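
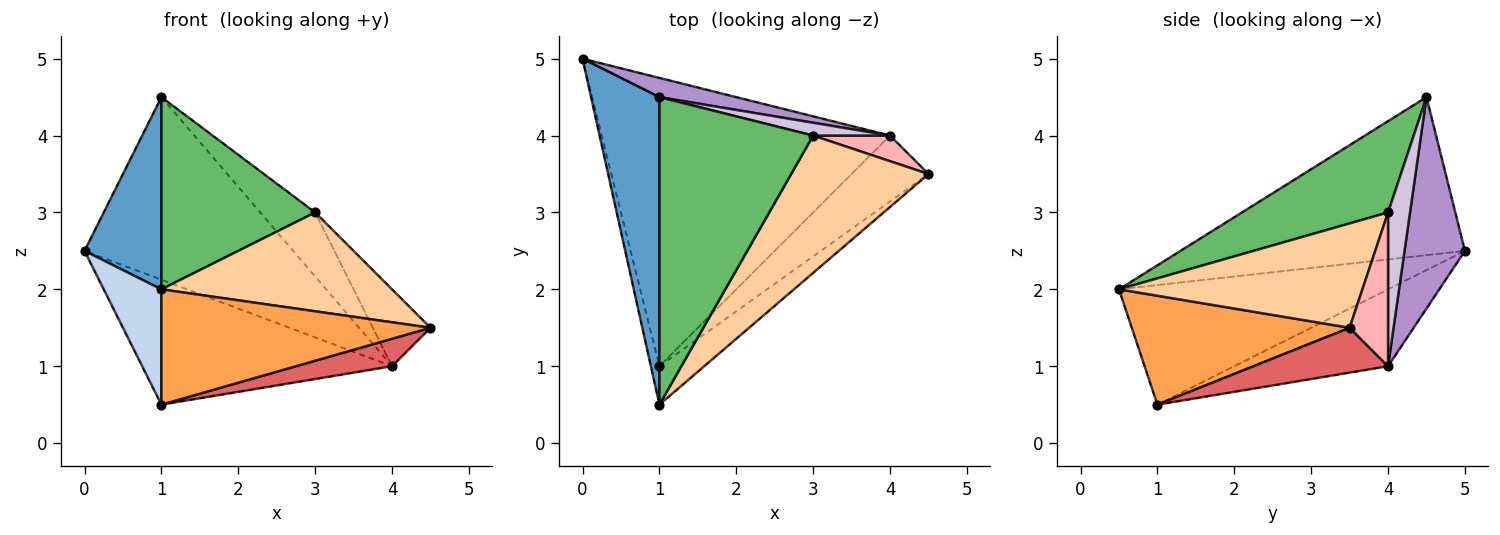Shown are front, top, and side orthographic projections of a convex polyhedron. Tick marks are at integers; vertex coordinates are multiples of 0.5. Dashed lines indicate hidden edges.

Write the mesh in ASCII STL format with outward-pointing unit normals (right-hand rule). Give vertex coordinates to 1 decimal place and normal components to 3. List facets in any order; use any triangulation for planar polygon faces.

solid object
 facet normal -0.891 -0.241 0.385
  outer loop
   vertex 1.0 4.5 4.5
   vertex 0.0 5.0 2.5
   vertex 1.0 0.5 2.0
  endloop
 endfacet
 facet normal -0.975 -0.209 -0.070
  outer loop
   vertex 1.0 1.0 0.5
   vertex 1.0 0.5 2.0
   vertex 0.0 5.0 2.5
  endloop
 endfacet
 facet normal 0.609 -0.752 -0.251
  outer loop
   vertex 1.0 1.0 0.5
   vertex 4.5 3.5 1.5
   vertex 1.0 0.5 2.0
  endloop
 endfacet
 facet normal 0.525 -0.497 0.691
  outer loop
   vertex 3.0 4.0 3.0
   vertex 1.0 0.5 2.0
   vertex 4.5 3.5 1.5
  endloop
 endfacet
 facet normal 0.450 -0.473 0.757
  outer loop
   vertex 3.0 4.0 3.0
   vertex 1.0 4.5 4.5
   vertex 1.0 0.5 2.0
  endloop
 endfacet
 facet normal -0.238 0.386 -0.891
  outer loop
   vertex 4.0 4.0 1.0
   vertex 1.0 1.0 0.5
   vertex 0.0 5.0 2.5
  endloop
 endfacet
 facet normal 0.474 -0.339 -0.813
  outer loop
   vertex 4.0 4.0 1.0
   vertex 4.5 3.5 1.5
   vertex 1.0 1.0 0.5
  endloop
 endfacet
 facet normal 0.535 0.802 0.267
  outer loop
   vertex 4.0 4.0 1.0
   vertex 3.0 4.0 3.0
   vertex 4.5 3.5 1.5
  endloop
 endfacet
 facet normal 0.277 0.956 0.101
  outer loop
   vertex 4.0 4.0 1.0
   vertex 0.0 5.0 2.5
   vertex 1.0 4.5 4.5
  endloop
 endfacet
 facet normal 0.365 0.913 0.183
  outer loop
   vertex 4.0 4.0 1.0
   vertex 1.0 4.5 4.5
   vertex 3.0 4.0 3.0
  endloop
 endfacet
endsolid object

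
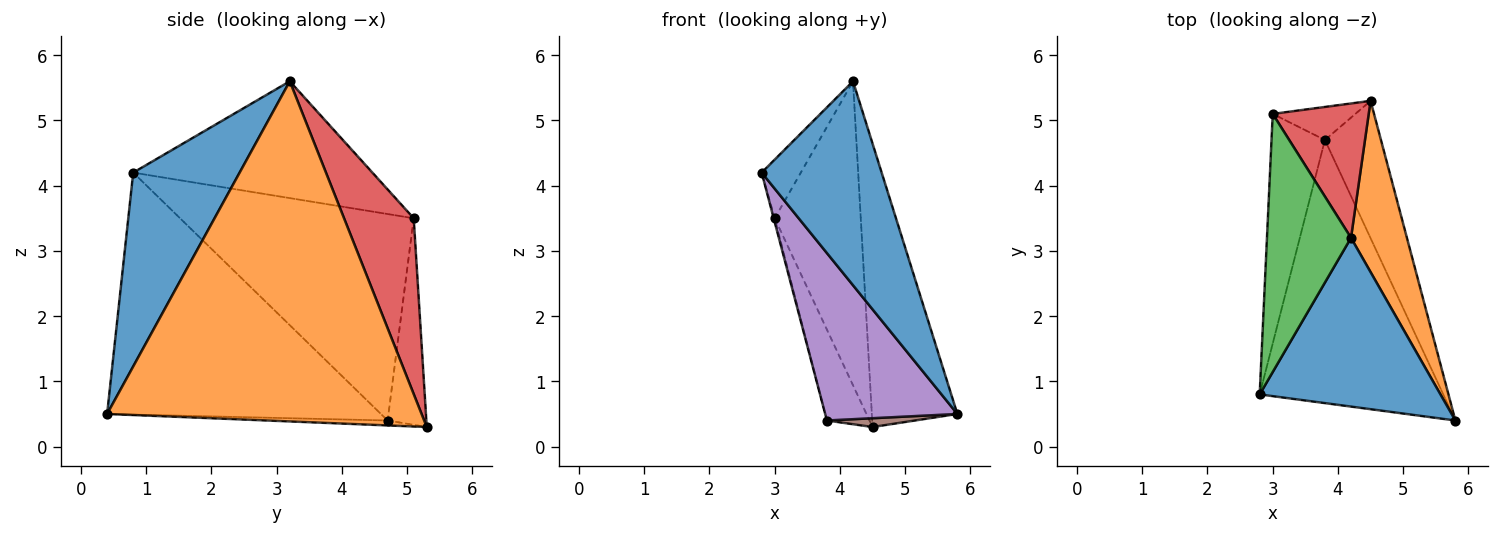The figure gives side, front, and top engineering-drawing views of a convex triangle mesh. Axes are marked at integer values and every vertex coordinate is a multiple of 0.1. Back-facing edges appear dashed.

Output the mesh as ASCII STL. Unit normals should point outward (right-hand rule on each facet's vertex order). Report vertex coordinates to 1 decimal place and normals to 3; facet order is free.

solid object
 facet normal 0.564 -0.636 0.526
  outer loop
   vertex 4.2 3.2 5.6
   vertex 2.8 0.8 4.2
   vertex 5.8 0.4 0.5
  endloop
 endfacet
 facet normal 0.953 0.259 0.157
  outer loop
   vertex 4.2 3.2 5.6
   vertex 5.8 0.4 0.5
   vertex 4.5 5.3 0.3
  endloop
 endfacet
 facet normal -0.805 0.132 0.579
  outer loop
   vertex 3.0 5.1 3.5
   vertex 2.8 0.8 4.2
   vertex 4.2 3.2 5.6
  endloop
 endfacet
 facet normal 0.595 0.735 0.325
  outer loop
   vertex 3.0 5.1 3.5
   vertex 4.2 3.2 5.6
   vertex 4.5 5.3 0.3
  endloop
 endfacet
 facet normal -0.744 -0.359 -0.564
  outer loop
   vertex 3.8 4.7 0.4
   vertex 5.8 0.4 0.5
   vertex 2.8 0.8 4.2
  endloop
 endfacet
 facet normal -0.087 -0.064 -0.994
  outer loop
   vertex 3.8 4.7 0.4
   vertex 4.5 5.3 0.3
   vertex 5.8 0.4 0.5
  endloop
 endfacet
 facet normal -0.968 0.004 -0.250
  outer loop
   vertex 3.8 4.7 0.4
   vertex 2.8 0.8 4.2
   vertex 3.0 5.1 3.5
  endloop
 endfacet
 facet normal -0.650 0.715 -0.260
  outer loop
   vertex 3.8 4.7 0.4
   vertex 3.0 5.1 3.5
   vertex 4.5 5.3 0.3
  endloop
 endfacet
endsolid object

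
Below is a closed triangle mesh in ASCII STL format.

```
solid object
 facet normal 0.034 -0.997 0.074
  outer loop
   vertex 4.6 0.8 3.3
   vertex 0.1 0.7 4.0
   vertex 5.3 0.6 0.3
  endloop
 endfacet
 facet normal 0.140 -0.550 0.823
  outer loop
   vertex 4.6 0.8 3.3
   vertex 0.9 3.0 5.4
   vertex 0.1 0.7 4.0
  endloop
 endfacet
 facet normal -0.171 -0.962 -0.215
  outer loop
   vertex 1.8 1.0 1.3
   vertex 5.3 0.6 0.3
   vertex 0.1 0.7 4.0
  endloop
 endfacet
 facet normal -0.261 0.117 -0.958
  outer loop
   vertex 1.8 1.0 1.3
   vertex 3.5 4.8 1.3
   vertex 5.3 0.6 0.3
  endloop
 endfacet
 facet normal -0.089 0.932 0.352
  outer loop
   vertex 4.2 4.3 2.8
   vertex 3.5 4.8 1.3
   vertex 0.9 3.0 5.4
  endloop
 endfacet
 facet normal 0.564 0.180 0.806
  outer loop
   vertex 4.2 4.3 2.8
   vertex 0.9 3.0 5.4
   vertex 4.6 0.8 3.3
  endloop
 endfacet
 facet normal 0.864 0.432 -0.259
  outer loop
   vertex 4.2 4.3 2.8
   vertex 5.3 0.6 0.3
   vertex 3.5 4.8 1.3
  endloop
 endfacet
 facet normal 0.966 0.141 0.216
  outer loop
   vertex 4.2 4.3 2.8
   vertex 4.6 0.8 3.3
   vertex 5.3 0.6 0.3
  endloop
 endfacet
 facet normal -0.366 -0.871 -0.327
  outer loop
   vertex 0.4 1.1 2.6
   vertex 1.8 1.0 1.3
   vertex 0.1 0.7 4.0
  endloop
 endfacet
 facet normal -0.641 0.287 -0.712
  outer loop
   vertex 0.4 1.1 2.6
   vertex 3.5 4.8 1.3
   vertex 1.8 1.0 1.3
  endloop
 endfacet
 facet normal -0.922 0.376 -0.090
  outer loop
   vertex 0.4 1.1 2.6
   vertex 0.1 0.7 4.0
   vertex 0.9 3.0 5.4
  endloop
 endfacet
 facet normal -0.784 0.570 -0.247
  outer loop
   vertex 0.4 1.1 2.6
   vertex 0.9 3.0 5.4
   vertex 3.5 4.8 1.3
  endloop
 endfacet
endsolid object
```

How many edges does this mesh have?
18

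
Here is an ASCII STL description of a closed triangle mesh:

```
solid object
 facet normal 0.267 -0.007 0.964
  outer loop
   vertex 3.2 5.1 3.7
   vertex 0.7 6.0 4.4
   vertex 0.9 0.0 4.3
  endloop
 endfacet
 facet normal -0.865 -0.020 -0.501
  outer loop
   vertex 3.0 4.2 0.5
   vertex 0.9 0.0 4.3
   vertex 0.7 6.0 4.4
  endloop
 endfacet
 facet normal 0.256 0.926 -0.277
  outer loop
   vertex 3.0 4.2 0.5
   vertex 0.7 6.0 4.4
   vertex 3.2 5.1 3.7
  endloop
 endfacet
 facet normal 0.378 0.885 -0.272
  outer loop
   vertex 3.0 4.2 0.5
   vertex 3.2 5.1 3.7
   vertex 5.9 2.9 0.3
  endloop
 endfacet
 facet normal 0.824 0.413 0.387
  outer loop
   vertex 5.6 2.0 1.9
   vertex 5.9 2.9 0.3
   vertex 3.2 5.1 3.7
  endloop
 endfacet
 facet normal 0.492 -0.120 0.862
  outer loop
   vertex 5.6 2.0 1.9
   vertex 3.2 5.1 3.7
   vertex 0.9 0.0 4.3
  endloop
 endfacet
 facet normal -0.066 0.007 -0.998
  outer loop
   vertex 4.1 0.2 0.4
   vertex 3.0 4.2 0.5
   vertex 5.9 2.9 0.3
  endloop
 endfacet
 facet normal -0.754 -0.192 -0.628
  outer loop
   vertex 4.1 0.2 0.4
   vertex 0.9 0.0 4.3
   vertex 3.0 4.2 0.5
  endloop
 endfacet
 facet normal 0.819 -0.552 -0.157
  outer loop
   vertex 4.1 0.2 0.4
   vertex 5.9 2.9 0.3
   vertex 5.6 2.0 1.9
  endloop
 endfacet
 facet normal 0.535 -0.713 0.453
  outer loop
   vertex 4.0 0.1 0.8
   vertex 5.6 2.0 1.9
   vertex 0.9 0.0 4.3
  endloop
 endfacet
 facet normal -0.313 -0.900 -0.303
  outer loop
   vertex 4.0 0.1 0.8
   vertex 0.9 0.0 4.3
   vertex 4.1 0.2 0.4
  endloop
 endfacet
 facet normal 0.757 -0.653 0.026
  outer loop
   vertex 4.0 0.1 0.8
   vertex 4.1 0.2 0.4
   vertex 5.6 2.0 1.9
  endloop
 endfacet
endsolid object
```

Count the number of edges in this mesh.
18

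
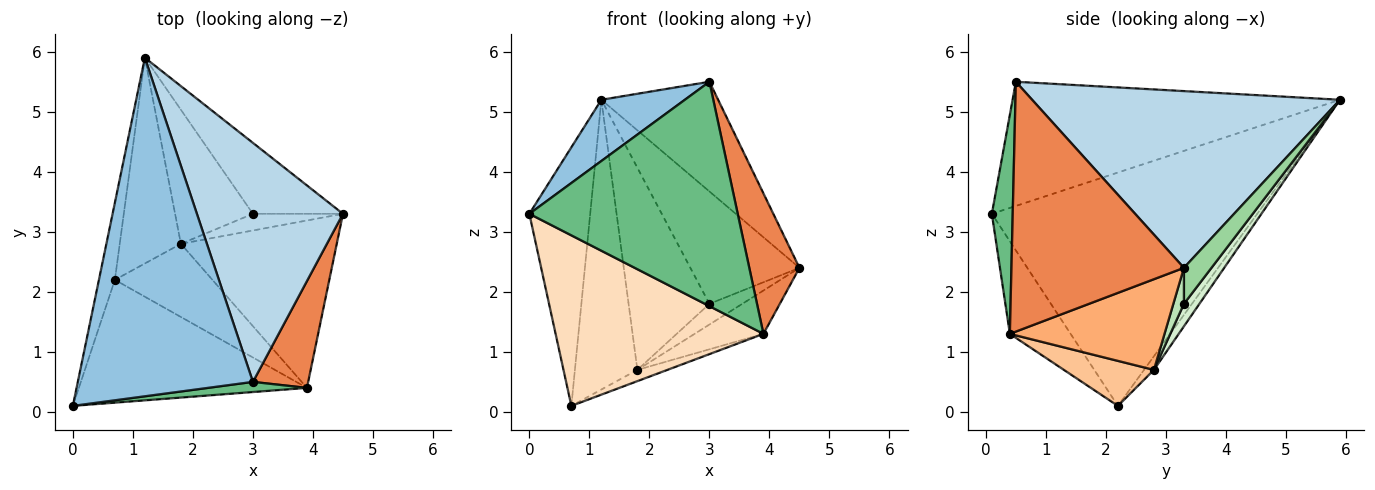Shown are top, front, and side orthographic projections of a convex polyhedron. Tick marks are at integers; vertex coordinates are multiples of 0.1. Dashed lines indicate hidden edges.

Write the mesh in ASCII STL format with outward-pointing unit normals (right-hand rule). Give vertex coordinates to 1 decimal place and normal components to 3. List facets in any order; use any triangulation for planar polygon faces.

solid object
 facet normal -0.973 0.223 -0.066
  outer loop
   vertex 0.7 2.2 0.1
   vertex 0.0 0.1 3.3
   vertex 1.2 5.9 5.2
  endloop
 endfacet
 facet normal -0.572 -0.146 0.807
  outer loop
   vertex 3.0 0.5 5.5
   vertex 1.2 5.9 5.2
   vertex 0.0 0.1 3.3
  endloop
 endfacet
 facet normal 0.740 0.281 0.611
  outer loop
   vertex 3.0 0.5 5.5
   vertex 4.5 3.3 2.4
   vertex 1.2 5.9 5.2
  endloop
 endfacet
 facet normal -0.128 0.809 -0.574
  outer loop
   vertex 1.8 2.8 0.7
   vertex 0.7 2.2 0.1
   vertex 1.2 5.9 5.2
  endloop
 endfacet
 facet normal 0.939 -0.273 0.208
  outer loop
   vertex 3.9 0.4 1.3
   vertex 4.5 3.3 2.4
   vertex 3.0 0.5 5.5
  endloop
 endfacet
 facet normal 0.491 0.218 -0.844
  outer loop
   vertex 3.9 0.4 1.3
   vertex 1.8 2.8 0.7
   vertex 4.5 3.3 2.4
  endloop
 endfacet
 facet normal 0.415 0.138 -0.899
  outer loop
   vertex 3.9 0.4 1.3
   vertex 0.7 2.2 0.1
   vertex 1.8 2.8 0.7
  endloop
 endfacet
 facet normal -0.231 -0.790 -0.569
  outer loop
   vertex 3.9 0.4 1.3
   vertex 0.0 0.1 3.3
   vertex 0.7 2.2 0.1
  endloop
 endfacet
 facet normal 0.100 -0.994 0.045
  outer loop
   vertex 3.9 0.4 1.3
   vertex 3.0 0.5 5.5
   vertex 0.0 0.1 3.3
  endloop
 endfacet
 facet normal 0.209 0.827 -0.522
  outer loop
   vertex 3.0 3.3 1.8
   vertex 1.2 5.9 5.2
   vertex 4.5 3.3 2.4
  endloop
 endfacet
 facet normal 0.244 0.755 -0.609
  outer loop
   vertex 3.0 3.3 1.8
   vertex 4.5 3.3 2.4
   vertex 1.8 2.8 0.7
  endloop
 endfacet
 facet normal 0.158 0.823 -0.546
  outer loop
   vertex 3.0 3.3 1.8
   vertex 1.8 2.8 0.7
   vertex 1.2 5.9 5.2
  endloop
 endfacet
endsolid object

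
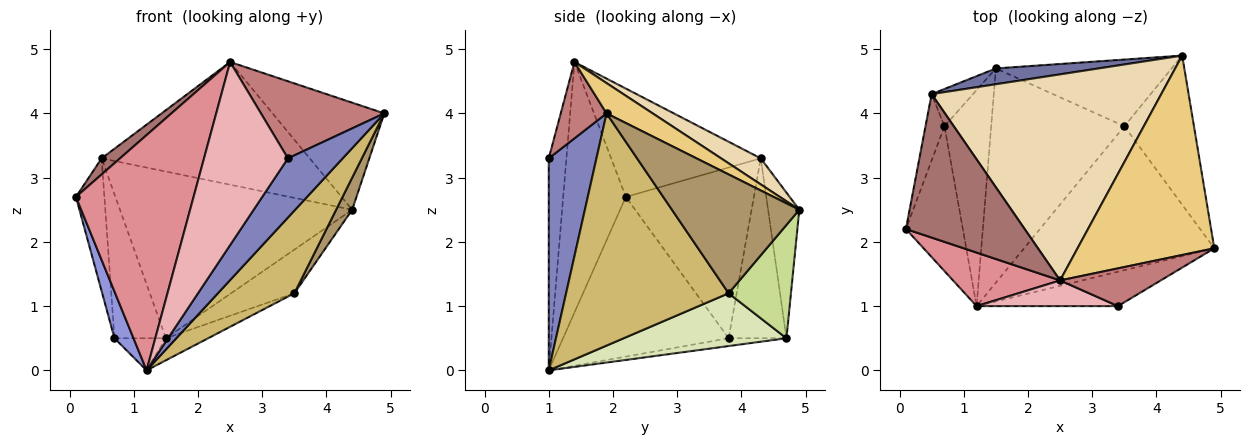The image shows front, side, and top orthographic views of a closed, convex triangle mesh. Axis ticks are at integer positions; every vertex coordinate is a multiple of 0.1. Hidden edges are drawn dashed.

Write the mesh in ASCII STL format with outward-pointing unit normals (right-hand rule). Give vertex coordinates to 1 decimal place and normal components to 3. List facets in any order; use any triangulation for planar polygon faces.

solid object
 facet normal -0.133 0.987 0.094
  outer loop
   vertex 0.5 4.3 3.3
   vertex 4.4 4.9 2.5
   vertex 1.5 4.7 0.5
  endloop
 endfacet
 facet normal 0.602 -0.691 -0.401
  outer loop
   vertex 3.4 1.0 3.3
   vertex 1.2 1.0 0.0
   vertex 4.9 1.9 4.0
  endloop
 endfacet
 facet normal -0.937 -0.108 -0.334
  outer loop
   vertex 0.7 3.8 0.5
   vertex 1.2 1.0 0.0
   vertex 0.1 2.2 2.7
  endloop
 endfacet
 facet normal -0.163 0.145 -0.976
  outer loop
   vertex 0.7 3.8 0.5
   vertex 1.5 4.7 0.5
   vertex 1.2 1.0 0.0
  endloop
 endfacet
 facet normal -0.970 0.216 -0.108
  outer loop
   vertex 0.7 3.8 0.5
   vertex 0.1 2.2 2.7
   vertex 0.5 4.3 3.3
  endloop
 endfacet
 facet normal -0.737 0.655 -0.170
  outer loop
   vertex 0.7 3.8 0.5
   vertex 0.5 4.3 3.3
   vertex 1.5 4.7 0.5
  endloop
 endfacet
 facet normal 0.475 0.482 -0.736
  outer loop
   vertex 3.5 3.8 1.2
   vertex 1.5 4.7 0.5
   vertex 4.4 4.9 2.5
  endloop
 endfacet
 facet normal 0.367 0.095 -0.925
  outer loop
   vertex 3.5 3.8 1.2
   vertex 1.2 1.0 0.0
   vertex 1.5 4.7 0.5
  endloop
 endfacet
 facet normal 0.858 -0.108 -0.502
  outer loop
   vertex 3.5 3.8 1.2
   vertex 4.4 4.9 2.5
   vertex 4.9 1.9 4.0
  endloop
 endfacet
 facet normal 0.727 -0.342 -0.596
  outer loop
   vertex 3.5 3.8 1.2
   vertex 4.9 1.9 4.0
   vertex 1.2 1.0 0.0
  endloop
 endfacet
 facet normal 0.192 0.464 0.865
  outer loop
   vertex 2.5 1.4 4.8
   vertex 4.9 1.9 4.0
   vertex 4.4 4.9 2.5
  endloop
 endfacet
 facet normal 0.097 0.509 0.855
  outer loop
   vertex 2.5 1.4 4.8
   vertex 4.4 4.9 2.5
   vertex 0.5 4.3 3.3
  endloop
 endfacet
 facet normal -0.672 -0.082 0.736
  outer loop
   vertex 2.5 1.4 4.8
   vertex 0.5 4.3 3.3
   vertex 0.1 2.2 2.7
  endloop
 endfacet
 facet normal 0.317 -0.852 0.417
  outer loop
   vertex 2.5 1.4 4.8
   vertex 3.4 1.0 3.3
   vertex 4.9 1.9 4.0
  endloop
 endfacet
 facet normal -0.461 -0.865 0.197
  outer loop
   vertex 2.5 1.4 4.8
   vertex 0.1 2.2 2.7
   vertex 1.2 1.0 0.0
  endloop
 endfacet
 facet normal -0.204 -0.969 0.136
  outer loop
   vertex 2.5 1.4 4.8
   vertex 1.2 1.0 0.0
   vertex 3.4 1.0 3.3
  endloop
 endfacet
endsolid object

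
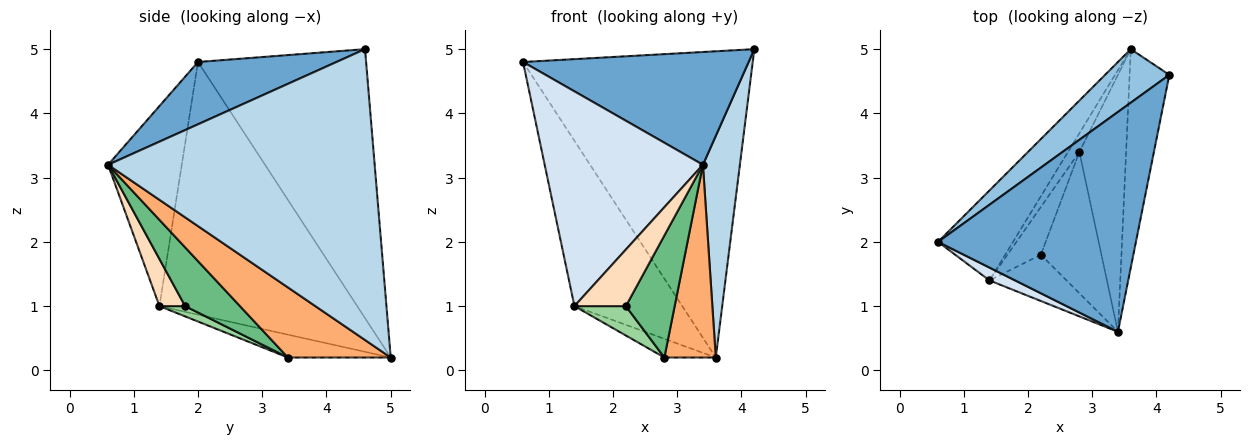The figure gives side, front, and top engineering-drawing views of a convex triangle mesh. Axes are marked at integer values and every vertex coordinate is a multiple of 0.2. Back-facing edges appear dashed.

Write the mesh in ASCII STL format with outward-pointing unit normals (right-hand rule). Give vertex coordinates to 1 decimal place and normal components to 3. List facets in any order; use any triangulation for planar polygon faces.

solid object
 facet normal 0.270 -0.440 0.857
  outer loop
   vertex 3.4 0.6 3.2
   vertex 4.2 4.6 5.0
   vertex 0.6 2.0 4.8
  endloop
 endfacet
 facet normal -0.585 0.799 0.140
  outer loop
   vertex 3.6 5.0 0.2
   vertex 0.6 2.0 4.8
   vertex 4.2 4.6 5.0
  endloop
 endfacet
 facet normal 0.982 -0.136 -0.134
  outer loop
   vertex 3.6 5.0 0.2
   vertex 4.2 4.6 5.0
   vertex 3.4 0.6 3.2
  endloop
 endfacet
 facet normal -0.422 -0.905 0.054
  outer loop
   vertex 1.4 1.4 1.0
   vertex 3.4 0.6 3.2
   vertex 0.6 2.0 4.8
  endloop
 endfacet
 facet normal -0.850 0.463 -0.252
  outer loop
   vertex 1.4 1.4 1.0
   vertex 0.6 2.0 4.8
   vertex 3.6 5.0 0.2
  endloop
 endfacet
 facet normal 0.768 -0.384 -0.512
  outer loop
   vertex 2.8 3.4 0.2
   vertex 3.6 5.0 0.2
   vertex 3.4 0.6 3.2
  endloop
 endfacet
 facet normal -0.816 0.408 -0.408
  outer loop
   vertex 2.8 3.4 0.2
   vertex 1.4 1.4 1.0
   vertex 3.6 5.0 0.2
  endloop
 endfacet
 facet normal 0.361 -0.722 -0.591
  outer loop
   vertex 2.2 1.8 1.0
   vertex 3.4 0.6 3.2
   vertex 1.4 1.4 1.0
  endloop
 endfacet
 facet normal 0.592 -0.527 -0.610
  outer loop
   vertex 2.2 1.8 1.0
   vertex 2.8 3.4 0.2
   vertex 3.4 0.6 3.2
  endloop
 endfacet
 facet normal 0.253 -0.507 -0.824
  outer loop
   vertex 2.2 1.8 1.0
   vertex 1.4 1.4 1.0
   vertex 2.8 3.4 0.2
  endloop
 endfacet
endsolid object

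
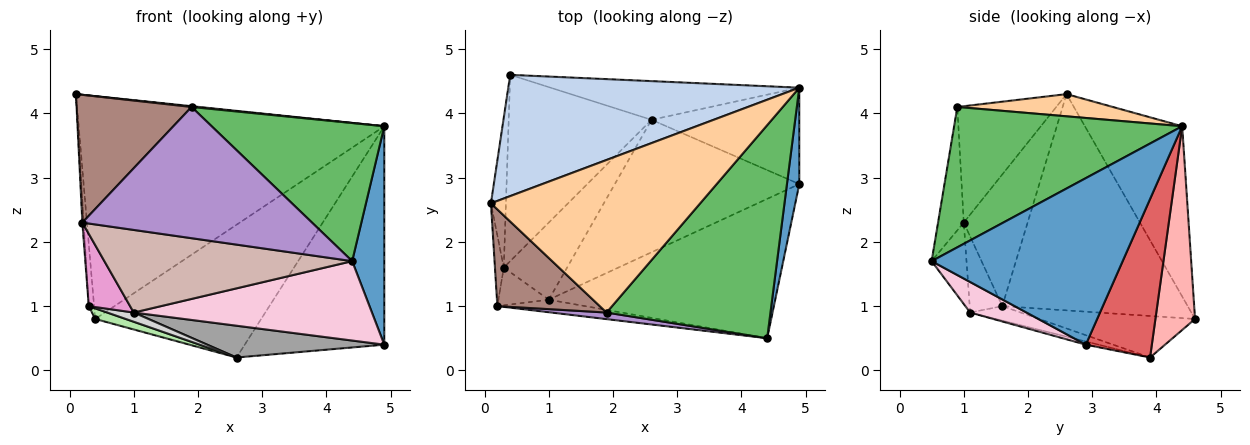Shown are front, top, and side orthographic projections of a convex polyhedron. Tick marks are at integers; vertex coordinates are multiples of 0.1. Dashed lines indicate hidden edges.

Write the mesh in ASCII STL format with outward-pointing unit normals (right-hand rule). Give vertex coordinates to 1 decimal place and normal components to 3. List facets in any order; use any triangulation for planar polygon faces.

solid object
 facet normal 0.984 -0.165 0.073
  outer loop
   vertex 4.9 4.4 3.8
   vertex 4.4 0.5 1.7
   vertex 4.9 2.9 0.4
  endloop
 endfacet
 facet normal -0.269 0.846 0.460
  outer loop
   vertex 4.9 4.4 3.8
   vertex 0.4 4.6 0.8
   vertex 0.1 2.6 4.3
  endloop
 endfacet
 facet normal -0.997 0.029 -0.069
  outer loop
   vertex 0.3 1.6 1.0
   vertex 0.1 2.6 4.3
   vertex 0.4 4.6 0.8
  endloop
 endfacet
 facet normal 0.106 -0.005 0.994
  outer loop
   vertex 1.9 0.9 4.1
   vertex 4.9 4.4 3.8
   vertex 0.1 2.6 4.3
  endloop
 endfacet
 facet normal 0.584 -0.442 0.681
  outer loop
   vertex 1.9 0.9 4.1
   vertex 4.4 0.5 1.7
   vertex 4.9 4.4 3.8
  endloop
 endfacet
 facet normal -0.279 -0.055 -0.959
  outer loop
   vertex 2.6 3.9 0.2
   vertex 0.3 1.6 1.0
   vertex 0.4 4.6 0.8
  endloop
 endfacet
 facet normal 0.397 0.840 -0.370
  outer loop
   vertex 2.6 3.9 0.2
   vertex 4.9 4.4 3.8
   vertex 4.9 2.9 0.4
  endloop
 endfacet
 facet normal 0.223 0.936 -0.273
  outer loop
   vertex 2.6 3.9 0.2
   vertex 0.4 4.6 0.8
   vertex 4.9 4.4 3.8
  endloop
 endfacet
 facet normal -0.111 -0.993 0.050
  outer loop
   vertex 0.2 1.0 2.3
   vertex 4.4 0.5 1.7
   vertex 1.9 0.9 4.1
  endloop
 endfacet
 facet normal -0.998 0.021 -0.067
  outer loop
   vertex 0.2 1.0 2.3
   vertex 0.1 2.6 4.3
   vertex 0.3 1.6 1.0
  endloop
 endfacet
 facet normal -0.566 -0.657 0.498
  outer loop
   vertex 0.2 1.0 2.3
   vertex 1.9 0.9 4.1
   vertex 0.1 2.6 4.3
  endloop
 endfacet
 facet normal -0.138 -0.979 -0.149
  outer loop
   vertex 1.0 1.1 0.9
   vertex 4.4 0.5 1.7
   vertex 0.2 1.0 2.3
  endloop
 endfacet
 facet normal -0.573 -0.726 -0.379
  outer loop
   vertex 1.0 1.1 0.9
   vertex 0.2 1.0 2.3
   vertex 0.3 1.6 1.0
  endloop
 endfacet
 facet normal 0.116 -0.492 -0.863
  outer loop
   vertex 1.0 1.1 0.9
   vertex 4.9 2.9 0.4
   vertex 4.4 0.5 1.7
  endloop
 endfacet
 facet normal -0.017 -0.233 -0.972
  outer loop
   vertex 1.0 1.1 0.9
   vertex 2.6 3.9 0.2
   vertex 4.9 2.9 0.4
  endloop
 endfacet
 facet normal -0.221 -0.116 -0.968
  outer loop
   vertex 1.0 1.1 0.9
   vertex 0.3 1.6 1.0
   vertex 2.6 3.9 0.2
  endloop
 endfacet
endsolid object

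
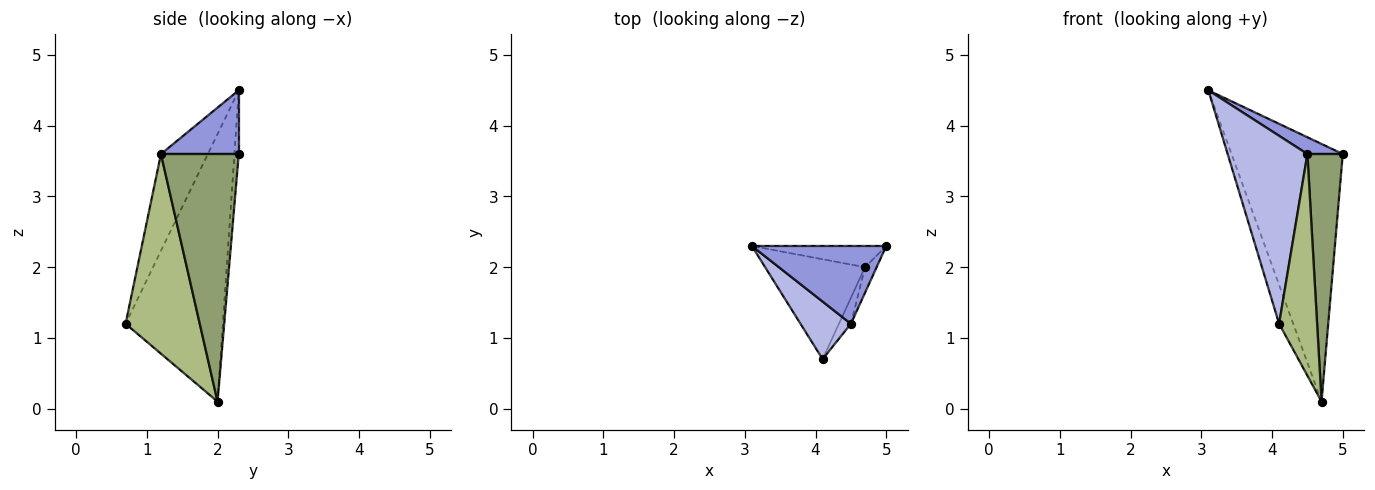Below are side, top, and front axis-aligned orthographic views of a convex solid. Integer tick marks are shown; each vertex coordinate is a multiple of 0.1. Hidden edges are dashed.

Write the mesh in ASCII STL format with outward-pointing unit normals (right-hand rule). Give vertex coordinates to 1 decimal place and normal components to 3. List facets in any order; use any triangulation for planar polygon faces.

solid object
 facet normal -0.039 0.996 -0.082
  outer loop
   vertex 4.7 2.0 0.1
   vertex 3.1 2.3 4.5
   vertex 5.0 2.3 3.6
  endloop
 endfacet
 facet normal -0.928 0.135 -0.347
  outer loop
   vertex 4.7 2.0 0.1
   vertex 4.1 0.7 1.2
   vertex 3.1 2.3 4.5
  endloop
 endfacet
 facet normal 0.420 -0.191 0.887
  outer loop
   vertex 4.5 1.2 3.6
   vertex 5.0 2.3 3.6
   vertex 3.1 2.3 4.5
  endloop
 endfacet
 facet normal -0.491 -0.833 0.255
  outer loop
   vertex 4.5 1.2 3.6
   vertex 3.1 2.3 4.5
   vertex 4.1 0.7 1.2
  endloop
 endfacet
 facet normal 0.910 -0.413 -0.043
  outer loop
   vertex 4.5 1.2 3.6
   vertex 4.7 2.0 0.1
   vertex 5.0 2.3 3.6
  endloop
 endfacet
 facet normal 0.889 -0.455 -0.053
  outer loop
   vertex 4.5 1.2 3.6
   vertex 4.1 0.7 1.2
   vertex 4.7 2.0 0.1
  endloop
 endfacet
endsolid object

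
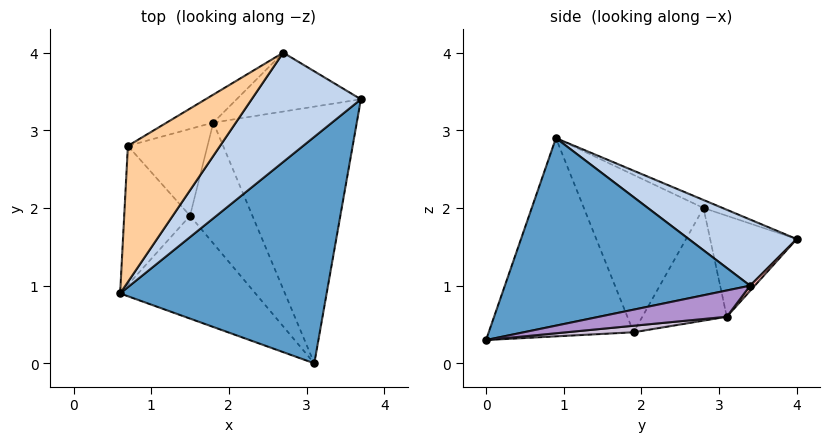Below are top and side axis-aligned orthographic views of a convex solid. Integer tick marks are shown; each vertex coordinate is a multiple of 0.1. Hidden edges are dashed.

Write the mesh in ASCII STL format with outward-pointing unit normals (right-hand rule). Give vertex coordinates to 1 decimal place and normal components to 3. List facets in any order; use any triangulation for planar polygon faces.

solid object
 facet normal 0.649 -0.262 0.714
  outer loop
   vertex 3.1 0.0 0.3
   vertex 3.7 3.4 1.0
   vertex 0.6 0.9 2.9
  endloop
 endfacet
 facet normal 0.518 0.008 0.855
  outer loop
   vertex 2.7 4.0 1.6
   vertex 0.6 0.9 2.9
   vertex 3.7 3.4 1.0
  endloop
 endfacet
 facet normal -0.687 -0.554 -0.469
  outer loop
   vertex 1.5 1.9 0.4
   vertex 3.1 0.0 0.3
   vertex 0.6 0.9 2.9
  endloop
 endfacet
 facet normal -0.078 0.430 0.899
  outer loop
   vertex 0.7 2.8 2.0
   vertex 0.6 0.9 2.9
   vertex 2.7 4.0 1.6
  endloop
 endfacet
 facet normal -0.914 -0.133 -0.382
  outer loop
   vertex 0.7 2.8 2.0
   vertex 1.5 1.9 0.4
   vertex 0.6 0.9 2.9
  endloop
 endfacet
 facet normal -0.534 0.808 -0.247
  outer loop
   vertex 1.8 3.1 0.6
   vertex 0.7 2.8 2.0
   vertex 2.7 4.0 1.6
  endloop
 endfacet
 facet normal -0.782 0.288 -0.553
  outer loop
   vertex 1.8 3.1 0.6
   vertex 1.5 1.9 0.4
   vertex 0.7 2.8 2.0
  endloop
 endfacet
 facet normal 0.028 0.730 -0.683
  outer loop
   vertex 1.8 3.1 0.6
   vertex 2.7 4.0 1.6
   vertex 3.7 3.4 1.0
  endloop
 endfacet
 facet normal 0.178 0.168 -0.970
  outer loop
   vertex 1.8 3.1 0.6
   vertex 3.7 3.4 1.0
   vertex 3.1 0.0 0.3
  endloop
 endfacet
 facet normal 0.103 0.138 -0.985
  outer loop
   vertex 1.8 3.1 0.6
   vertex 3.1 0.0 0.3
   vertex 1.5 1.9 0.4
  endloop
 endfacet
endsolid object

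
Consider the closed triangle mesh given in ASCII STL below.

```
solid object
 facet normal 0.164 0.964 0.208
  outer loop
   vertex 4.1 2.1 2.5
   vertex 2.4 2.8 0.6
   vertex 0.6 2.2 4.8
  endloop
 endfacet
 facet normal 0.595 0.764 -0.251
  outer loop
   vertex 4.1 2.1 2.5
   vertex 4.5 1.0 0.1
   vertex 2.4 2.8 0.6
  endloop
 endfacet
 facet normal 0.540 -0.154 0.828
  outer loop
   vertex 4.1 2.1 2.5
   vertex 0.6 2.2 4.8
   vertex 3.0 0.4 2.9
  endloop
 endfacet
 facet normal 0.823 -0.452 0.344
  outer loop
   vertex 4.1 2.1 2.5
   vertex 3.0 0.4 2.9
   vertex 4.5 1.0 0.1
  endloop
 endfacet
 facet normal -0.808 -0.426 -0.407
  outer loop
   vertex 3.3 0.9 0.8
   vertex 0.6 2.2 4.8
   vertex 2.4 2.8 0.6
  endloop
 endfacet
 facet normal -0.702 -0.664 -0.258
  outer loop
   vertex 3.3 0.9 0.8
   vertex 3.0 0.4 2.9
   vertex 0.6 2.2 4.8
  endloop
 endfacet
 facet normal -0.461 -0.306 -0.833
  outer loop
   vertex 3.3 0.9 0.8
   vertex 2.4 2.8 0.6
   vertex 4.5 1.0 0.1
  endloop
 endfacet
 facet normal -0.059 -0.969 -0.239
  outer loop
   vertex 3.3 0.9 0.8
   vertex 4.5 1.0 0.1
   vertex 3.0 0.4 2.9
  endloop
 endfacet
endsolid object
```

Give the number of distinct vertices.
6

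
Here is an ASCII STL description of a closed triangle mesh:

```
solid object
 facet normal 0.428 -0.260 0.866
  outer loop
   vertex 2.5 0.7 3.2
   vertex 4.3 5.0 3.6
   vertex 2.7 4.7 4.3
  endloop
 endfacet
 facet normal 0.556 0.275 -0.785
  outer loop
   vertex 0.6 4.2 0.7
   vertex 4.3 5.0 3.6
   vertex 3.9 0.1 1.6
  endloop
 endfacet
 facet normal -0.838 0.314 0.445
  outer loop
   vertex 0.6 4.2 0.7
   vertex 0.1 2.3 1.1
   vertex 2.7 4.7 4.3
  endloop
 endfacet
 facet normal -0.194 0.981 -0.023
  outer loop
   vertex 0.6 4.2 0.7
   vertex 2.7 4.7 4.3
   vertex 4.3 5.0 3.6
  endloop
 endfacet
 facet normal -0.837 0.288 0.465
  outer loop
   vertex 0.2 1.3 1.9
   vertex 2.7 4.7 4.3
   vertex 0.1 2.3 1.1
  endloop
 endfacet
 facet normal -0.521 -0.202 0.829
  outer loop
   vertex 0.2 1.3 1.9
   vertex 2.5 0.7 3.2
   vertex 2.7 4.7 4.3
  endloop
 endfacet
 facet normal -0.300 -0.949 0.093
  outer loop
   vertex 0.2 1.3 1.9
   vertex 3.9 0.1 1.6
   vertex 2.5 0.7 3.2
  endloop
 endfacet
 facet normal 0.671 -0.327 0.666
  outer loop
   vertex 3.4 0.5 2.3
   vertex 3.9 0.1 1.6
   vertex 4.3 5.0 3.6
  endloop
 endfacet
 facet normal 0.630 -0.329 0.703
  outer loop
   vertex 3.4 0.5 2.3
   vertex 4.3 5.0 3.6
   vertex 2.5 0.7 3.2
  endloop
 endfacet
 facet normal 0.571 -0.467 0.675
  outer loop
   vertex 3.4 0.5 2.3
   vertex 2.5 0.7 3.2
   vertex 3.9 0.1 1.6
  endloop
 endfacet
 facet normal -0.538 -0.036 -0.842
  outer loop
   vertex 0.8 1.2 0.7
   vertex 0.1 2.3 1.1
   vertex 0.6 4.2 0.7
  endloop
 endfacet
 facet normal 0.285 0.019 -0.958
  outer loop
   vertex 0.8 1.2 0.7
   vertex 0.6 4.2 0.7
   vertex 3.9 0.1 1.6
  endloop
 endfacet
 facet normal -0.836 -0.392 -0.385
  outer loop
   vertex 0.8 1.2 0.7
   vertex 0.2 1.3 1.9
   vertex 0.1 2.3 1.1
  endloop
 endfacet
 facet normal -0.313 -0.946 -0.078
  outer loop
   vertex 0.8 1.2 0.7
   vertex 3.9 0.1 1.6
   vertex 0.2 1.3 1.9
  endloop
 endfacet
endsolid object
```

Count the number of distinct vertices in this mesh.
9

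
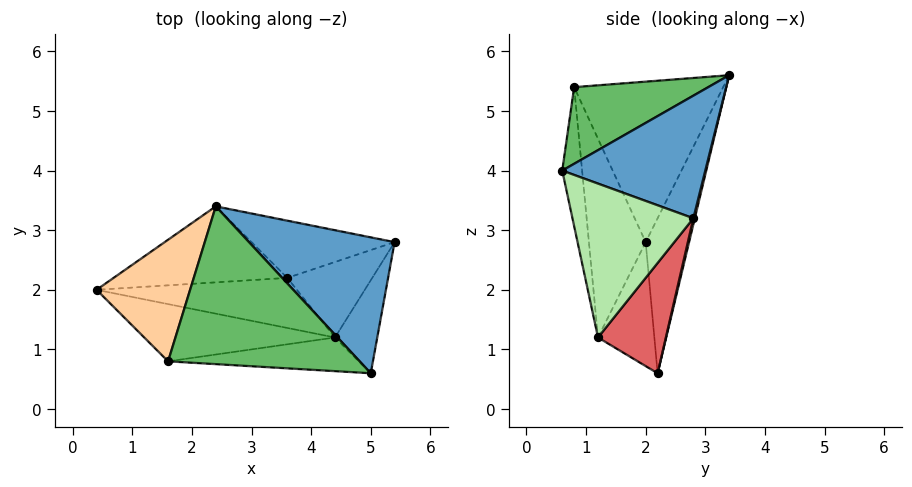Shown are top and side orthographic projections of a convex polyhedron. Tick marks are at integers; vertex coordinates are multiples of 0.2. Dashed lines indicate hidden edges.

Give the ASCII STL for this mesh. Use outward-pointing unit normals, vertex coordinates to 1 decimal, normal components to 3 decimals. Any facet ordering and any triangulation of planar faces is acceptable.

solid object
 facet normal 0.636 0.159 0.755
  outer loop
   vertex 2.4 3.4 5.6
   vertex 5.0 0.6 4.0
   vertex 5.4 2.8 3.2
  endloop
 endfacet
 facet normal -0.252 0.925 -0.283
  outer loop
   vertex 3.6 2.2 0.6
   vertex 0.4 2.0 2.8
   vertex 2.4 3.4 5.6
  endloop
 endfacet
 facet normal 0.010 0.973 -0.231
  outer loop
   vertex 3.6 2.2 0.6
   vertex 2.4 3.4 5.6
   vertex 5.4 2.8 3.2
  endloop
 endfacet
 facet normal -0.843 0.221 0.491
  outer loop
   vertex 1.6 0.8 5.4
   vertex 2.4 3.4 5.6
   vertex 0.4 2.0 2.8
  endloop
 endfacet
 facet normal 0.365 -0.183 0.913
  outer loop
   vertex 1.6 0.8 5.4
   vertex 5.0 0.6 4.0
   vertex 2.4 3.4 5.6
  endloop
 endfacet
 facet normal 0.931 -0.262 -0.256
  outer loop
   vertex 4.4 1.2 1.2
   vertex 5.4 2.8 3.2
   vertex 5.0 0.6 4.0
  endloop
 endfacet
 facet normal 0.765 0.259 -0.589
  outer loop
   vertex 4.4 1.2 1.2
   vertex 3.6 2.2 0.6
   vertex 5.4 2.8 3.2
  endloop
 endfacet
 facet normal -0.385 -0.682 -0.622
  outer loop
   vertex 4.4 1.2 1.2
   vertex 0.4 2.0 2.8
   vertex 3.6 2.2 0.6
  endloop
 endfacet
 facet normal -0.296 -0.912 -0.284
  outer loop
   vertex 4.4 1.2 1.2
   vertex 1.6 0.8 5.4
   vertex 0.4 2.0 2.8
  endloop
 endfacet
 facet normal -0.132 -0.975 -0.181
  outer loop
   vertex 4.4 1.2 1.2
   vertex 5.0 0.6 4.0
   vertex 1.6 0.8 5.4
  endloop
 endfacet
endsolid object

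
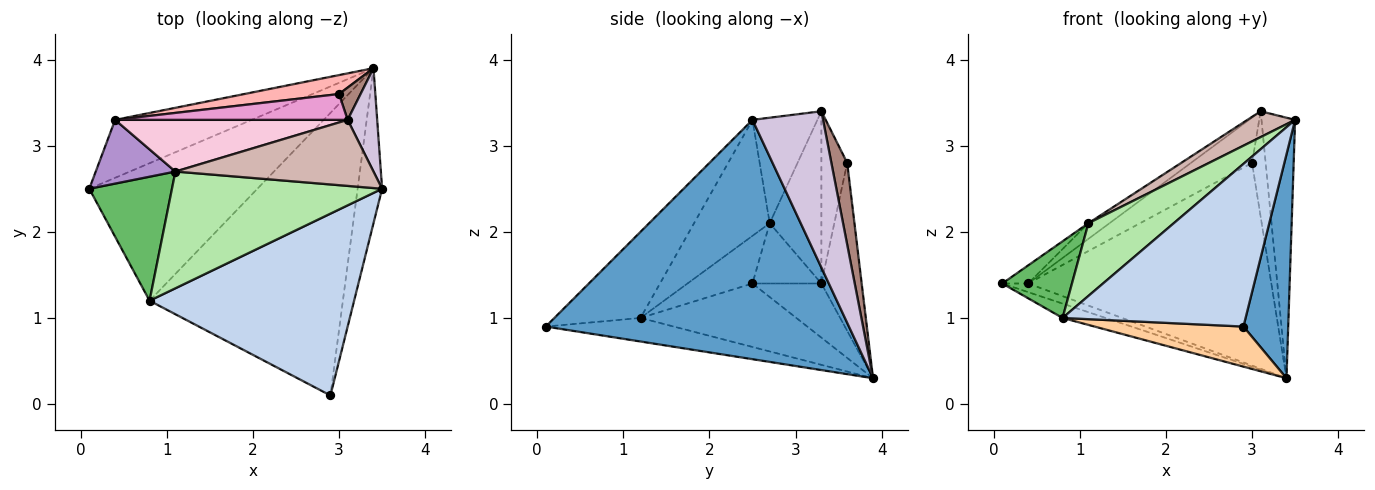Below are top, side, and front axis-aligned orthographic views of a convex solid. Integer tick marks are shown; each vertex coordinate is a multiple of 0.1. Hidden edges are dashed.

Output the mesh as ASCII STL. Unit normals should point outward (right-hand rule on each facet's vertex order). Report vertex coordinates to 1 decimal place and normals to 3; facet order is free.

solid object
 facet normal 0.984 -0.145 -0.101
  outer loop
   vertex 3.4 3.9 0.3
   vertex 3.5 2.5 3.3
   vertex 2.9 0.1 0.9
  endloop
 endfacet
 facet normal -0.299 -0.636 0.711
  outer loop
   vertex 0.8 1.2 1.0
   vertex 2.9 0.1 0.9
   vertex 3.5 2.5 3.3
  endloop
 endfacet
 facet normal -0.352 0.097 -0.931
  outer loop
   vertex 0.8 1.2 1.0
   vertex 0.1 2.5 1.4
   vertex 3.4 3.9 0.3
  endloop
 endfacet
 facet normal -0.120 -0.139 -0.983
  outer loop
   vertex 0.8 1.2 1.0
   vertex 3.4 3.9 0.3
   vertex 2.9 0.1 0.9
  endloop
 endfacet
 facet normal -0.440 -0.472 0.764
  outer loop
   vertex 1.1 2.7 2.1
   vertex 0.1 2.5 1.4
   vertex 0.8 1.2 1.0
  endloop
 endfacet
 facet normal -0.424 -0.479 0.769
  outer loop
   vertex 1.1 2.7 2.1
   vertex 0.8 1.2 1.0
   vertex 3.5 2.5 3.3
  endloop
 endfacet
 facet normal -0.365 0.137 -0.921
  outer loop
   vertex 0.4 3.3 1.4
   vertex 3.4 3.9 0.3
   vertex 0.1 2.5 1.4
  endloop
 endfacet
 facet normal -0.163 0.982 0.092
  outer loop
   vertex 0.4 3.3 1.4
   vertex 3.0 3.6 2.8
   vertex 3.4 3.9 0.3
  endloop
 endfacet
 facet normal -0.589 0.221 0.778
  outer loop
   vertex 0.4 3.3 1.4
   vertex 0.1 2.5 1.4
   vertex 1.1 2.7 2.1
  endloop
 endfacet
 facet normal 0.890 0.424 0.168
  outer loop
   vertex 3.1 3.3 3.4
   vertex 3.5 2.5 3.3
   vertex 3.4 3.9 0.3
  endloop
 endfacet
 facet normal 0.744 0.639 0.196
  outer loop
   vertex 3.1 3.3 3.4
   vertex 3.4 3.9 0.3
   vertex 3.0 3.6 2.8
  endloop
 endfacet
 facet normal -0.444 -0.326 0.834
  outer loop
   vertex 3.1 3.3 3.4
   vertex 1.1 2.7 2.1
   vertex 3.5 2.5 3.3
  endloop
 endfacet
 facet normal -0.345 0.815 0.465
  outer loop
   vertex 3.1 3.3 3.4
   vertex 3.0 3.6 2.8
   vertex 0.4 3.3 1.4
  endloop
 endfacet
 facet normal -0.578 0.236 0.781
  outer loop
   vertex 3.1 3.3 3.4
   vertex 0.4 3.3 1.4
   vertex 1.1 2.7 2.1
  endloop
 endfacet
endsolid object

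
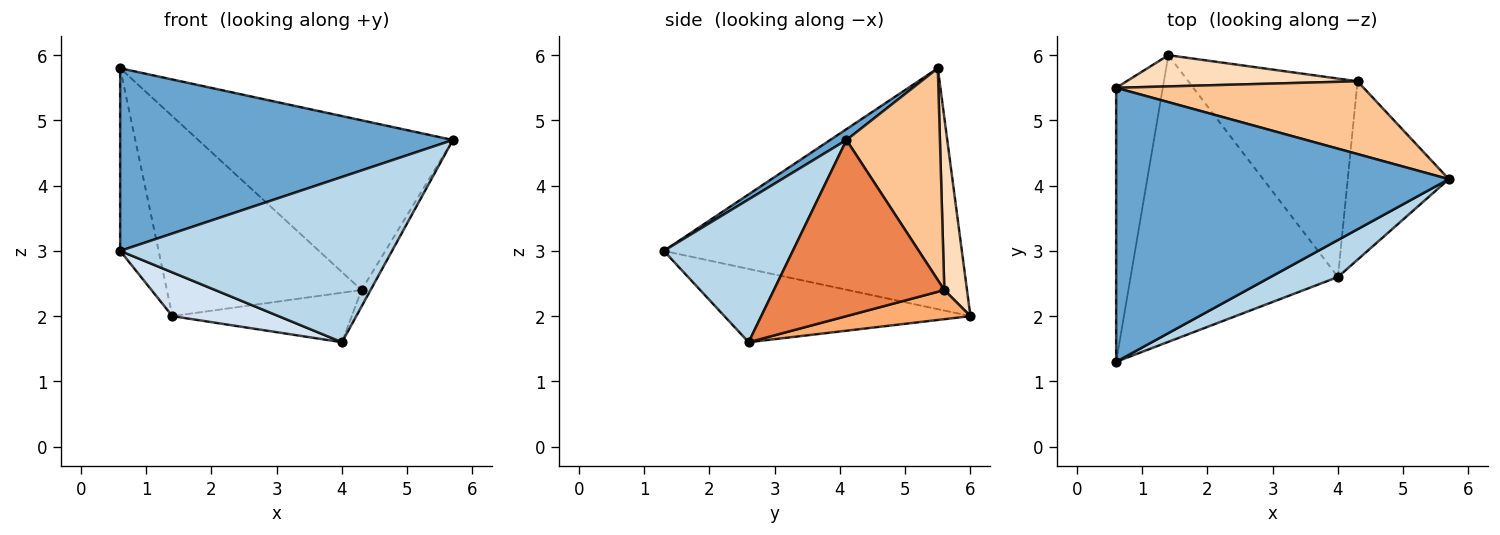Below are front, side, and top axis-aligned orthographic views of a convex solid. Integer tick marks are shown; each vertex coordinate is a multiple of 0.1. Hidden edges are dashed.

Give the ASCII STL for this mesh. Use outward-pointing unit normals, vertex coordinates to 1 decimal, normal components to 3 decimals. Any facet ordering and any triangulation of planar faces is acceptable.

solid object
 facet normal 0.027 -0.554 0.832
  outer loop
   vertex 0.6 5.5 5.8
   vertex 0.6 1.3 3.0
   vertex 5.7 4.1 4.7
  endloop
 endfacet
 facet normal -0.974 0.126 -0.189
  outer loop
   vertex 0.6 5.5 5.8
   vertex 1.4 6.0 2.0
   vertex 0.6 1.3 3.0
  endloop
 endfacet
 facet normal 0.420 -0.886 0.198
  outer loop
   vertex 4.0 2.6 1.6
   vertex 5.7 4.1 4.7
   vertex 0.6 1.3 3.0
  endloop
 endfacet
 facet normal -0.330 -0.142 -0.933
  outer loop
   vertex 4.0 2.6 1.6
   vertex 0.6 1.3 3.0
   vertex 1.4 6.0 2.0
  endloop
 endfacet
 facet normal 0.866 0.046 -0.497
  outer loop
   vertex 4.3 5.6 2.4
   vertex 5.7 4.1 4.7
   vertex 4.0 2.6 1.6
  endloop
 endfacet
 facet normal 0.165 0.239 -0.957
  outer loop
   vertex 4.3 5.6 2.4
   vertex 4.0 2.6 1.6
   vertex 1.4 6.0 2.0
  endloop
 endfacet
 facet normal 0.320 0.871 0.373
  outer loop
   vertex 4.3 5.6 2.4
   vertex 0.6 5.5 5.8
   vertex 5.7 4.1 4.7
  endloop
 endfacet
 facet normal 0.114 0.982 0.153
  outer loop
   vertex 4.3 5.6 2.4
   vertex 1.4 6.0 2.0
   vertex 0.6 5.5 5.8
  endloop
 endfacet
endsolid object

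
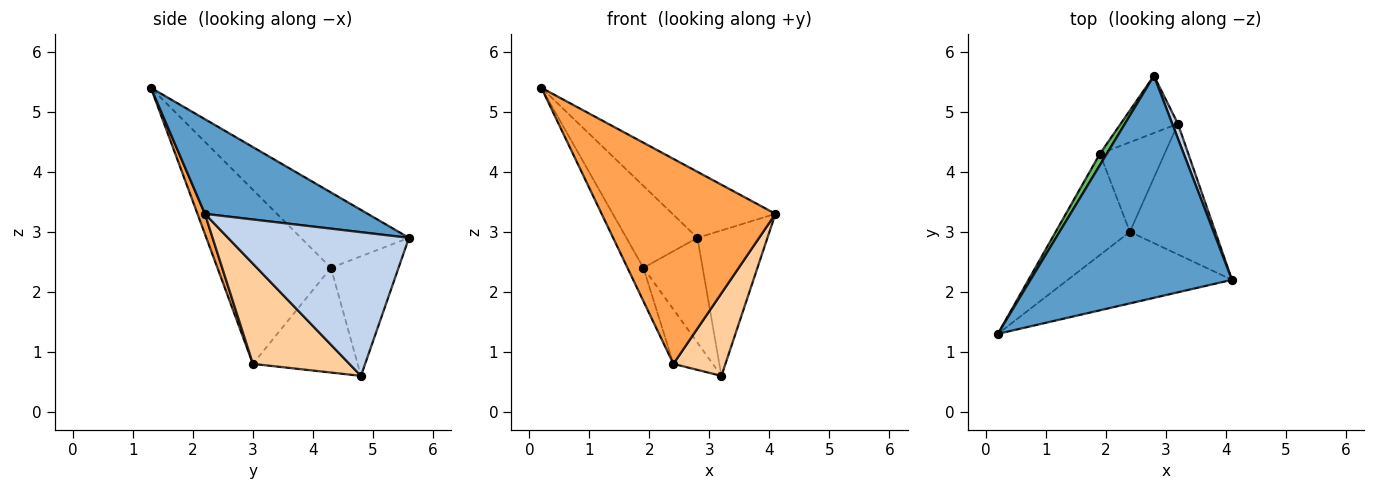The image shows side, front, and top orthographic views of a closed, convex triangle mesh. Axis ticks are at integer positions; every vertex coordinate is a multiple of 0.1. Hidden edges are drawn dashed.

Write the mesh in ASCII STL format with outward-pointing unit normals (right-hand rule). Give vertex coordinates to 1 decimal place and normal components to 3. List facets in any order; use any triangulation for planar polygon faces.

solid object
 facet normal 0.411 0.260 0.874
  outer loop
   vertex 2.8 5.6 2.9
   vertex 0.2 1.3 5.4
   vertex 4.1 2.2 3.3
  endloop
 endfacet
 facet normal 0.932 0.361 0.037
  outer loop
   vertex 3.2 4.8 0.6
   vertex 2.8 5.6 2.9
   vertex 4.1 2.2 3.3
  endloop
 endfacet
 facet normal 0.040 -0.943 -0.329
  outer loop
   vertex 2.4 3.0 0.8
   vertex 4.1 2.2 3.3
   vertex 0.2 1.3 5.4
  endloop
 endfacet
 facet normal 0.704 -0.380 -0.600
  outer loop
   vertex 2.4 3.0 0.8
   vertex 3.2 4.8 0.6
   vertex 4.1 2.2 3.3
  endloop
 endfacet
 facet normal -0.833 0.548 0.076
  outer loop
   vertex 1.9 4.3 2.4
   vertex 0.2 1.3 5.4
   vertex 2.8 5.6 2.9
  endloop
 endfacet
 facet normal -0.708 0.620 -0.339
  outer loop
   vertex 1.9 4.3 2.4
   vertex 2.8 5.6 2.9
   vertex 3.2 4.8 0.6
  endloop
 endfacet
 facet normal -0.912 0.128 -0.389
  outer loop
   vertex 1.9 4.3 2.4
   vertex 2.4 3.0 0.8
   vertex 0.2 1.3 5.4
  endloop
 endfacet
 facet normal -0.810 0.305 -0.501
  outer loop
   vertex 1.9 4.3 2.4
   vertex 3.2 4.8 0.6
   vertex 2.4 3.0 0.8
  endloop
 endfacet
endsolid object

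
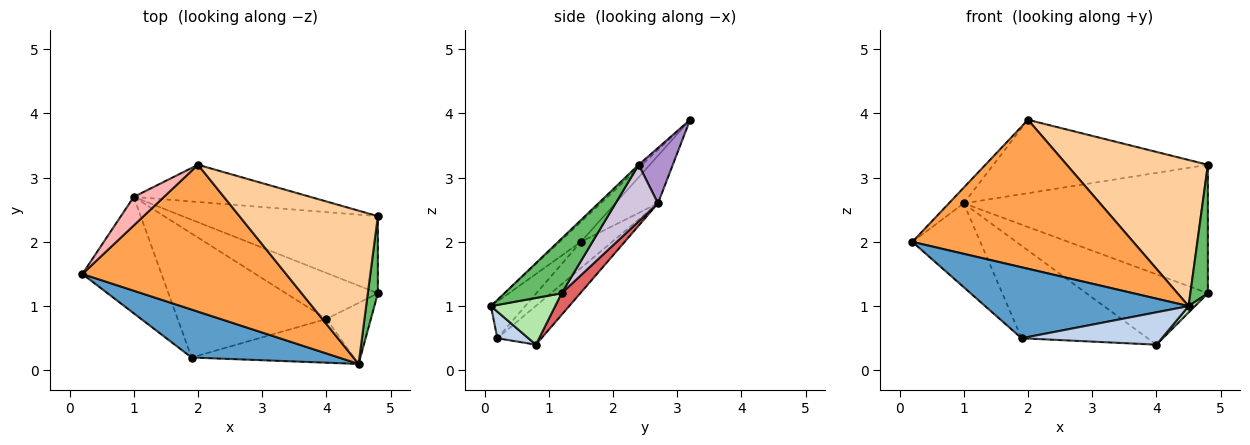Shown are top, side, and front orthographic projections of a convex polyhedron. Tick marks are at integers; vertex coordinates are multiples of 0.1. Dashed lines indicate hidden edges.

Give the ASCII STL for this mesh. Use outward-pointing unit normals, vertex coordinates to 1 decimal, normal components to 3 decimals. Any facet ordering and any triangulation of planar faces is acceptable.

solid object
 facet normal -0.138 -0.821 0.555
  outer loop
   vertex 1.9 0.2 0.5
   vertex 4.5 0.1 1.0
   vertex 0.2 1.5 2.0
  endloop
 endfacet
 facet normal 0.131 -0.590 -0.797
  outer loop
   vertex 1.9 0.2 0.5
   vertex 4.0 0.8 0.4
   vertex 4.5 0.1 1.0
  endloop
 endfacet
 facet normal -0.068 -0.710 0.700
  outer loop
   vertex 2.0 3.2 3.9
   vertex 0.2 1.5 2.0
   vertex 4.5 0.1 1.0
  endloop
 endfacet
 facet normal -0.016 -0.690 0.724
  outer loop
   vertex 2.0 3.2 3.9
   vertex 4.5 0.1 1.0
   vertex 4.8 2.4 3.2
  endloop
 endfacet
 facet normal 0.942 -0.288 0.173
  outer loop
   vertex 4.8 1.2 1.2
   vertex 4.8 2.4 3.2
   vertex 4.5 0.1 1.0
  endloop
 endfacet
 facet normal 0.723 -0.072 -0.687
  outer loop
   vertex 4.8 1.2 1.2
   vertex 4.5 0.1 1.0
   vertex 4.0 0.8 0.4
  endloop
 endfacet
 facet normal 0.128 0.830 -0.543
  outer loop
   vertex 1.0 2.7 2.6
   vertex 4.8 1.2 1.2
   vertex 4.0 0.8 0.4
  endloop
 endfacet
 facet normal -0.810 0.283 0.514
  outer loop
   vertex 1.0 2.7 2.6
   vertex 0.2 1.5 2.0
   vertex 2.0 3.2 3.9
  endloop
 endfacet
 facet normal 0.140 0.883 -0.448
  outer loop
   vertex 1.0 2.7 2.6
   vertex 2.0 3.2 3.9
   vertex 4.8 2.4 3.2
  endloop
 endfacet
 facet normal 0.147 0.848 -0.509
  outer loop
   vertex 1.0 2.7 2.6
   vertex 4.8 2.4 3.2
   vertex 4.8 1.2 1.2
  endloop
 endfacet
 facet normal -0.259 0.565 -0.783
  outer loop
   vertex 1.0 2.7 2.6
   vertex 1.9 0.2 0.5
   vertex 0.2 1.5 2.0
  endloop
 endfacet
 facet normal -0.205 0.585 -0.785
  outer loop
   vertex 1.0 2.7 2.6
   vertex 4.0 0.8 0.4
   vertex 1.9 0.2 0.5
  endloop
 endfacet
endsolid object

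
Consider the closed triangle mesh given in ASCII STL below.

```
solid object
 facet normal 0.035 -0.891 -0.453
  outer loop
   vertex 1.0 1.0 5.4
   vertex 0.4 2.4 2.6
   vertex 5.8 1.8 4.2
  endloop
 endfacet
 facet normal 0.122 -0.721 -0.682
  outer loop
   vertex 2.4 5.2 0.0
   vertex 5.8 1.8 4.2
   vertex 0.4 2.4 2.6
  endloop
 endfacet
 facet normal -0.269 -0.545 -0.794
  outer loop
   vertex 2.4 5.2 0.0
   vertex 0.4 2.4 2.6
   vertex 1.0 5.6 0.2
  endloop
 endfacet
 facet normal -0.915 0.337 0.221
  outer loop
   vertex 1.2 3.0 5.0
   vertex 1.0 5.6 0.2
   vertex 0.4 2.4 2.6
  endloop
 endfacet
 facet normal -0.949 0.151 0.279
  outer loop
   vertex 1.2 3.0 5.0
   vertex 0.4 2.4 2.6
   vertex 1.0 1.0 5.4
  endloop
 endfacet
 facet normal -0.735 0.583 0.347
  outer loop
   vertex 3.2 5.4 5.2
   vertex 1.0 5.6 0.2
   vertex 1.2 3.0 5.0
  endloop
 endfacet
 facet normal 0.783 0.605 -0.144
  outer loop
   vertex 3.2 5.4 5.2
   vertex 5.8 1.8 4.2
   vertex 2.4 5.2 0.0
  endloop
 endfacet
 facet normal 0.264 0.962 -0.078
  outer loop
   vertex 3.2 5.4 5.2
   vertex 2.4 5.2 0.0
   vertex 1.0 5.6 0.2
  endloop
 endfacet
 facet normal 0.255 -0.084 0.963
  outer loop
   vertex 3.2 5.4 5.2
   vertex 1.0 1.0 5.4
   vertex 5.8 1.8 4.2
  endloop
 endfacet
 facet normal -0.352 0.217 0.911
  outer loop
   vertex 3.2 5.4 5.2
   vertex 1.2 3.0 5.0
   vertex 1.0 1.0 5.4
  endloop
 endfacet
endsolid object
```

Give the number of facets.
10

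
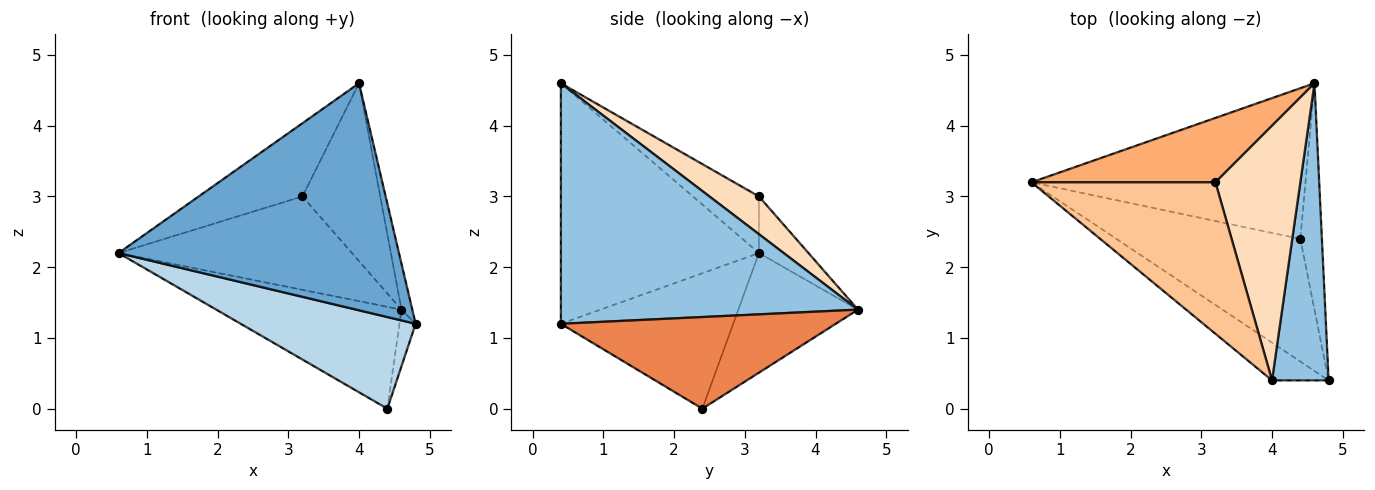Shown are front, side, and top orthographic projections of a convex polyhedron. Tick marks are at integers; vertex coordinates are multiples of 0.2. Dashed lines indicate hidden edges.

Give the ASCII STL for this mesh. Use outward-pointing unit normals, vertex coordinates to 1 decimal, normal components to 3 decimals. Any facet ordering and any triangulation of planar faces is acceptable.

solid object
 facet normal -0.572 -0.809 -0.135
  outer loop
   vertex 4.0 0.4 4.6
   vertex 0.6 3.2 2.2
   vertex 4.8 0.4 1.2
  endloop
 endfacet
 facet normal 0.973 0.035 0.229
  outer loop
   vertex 4.0 0.4 4.6
   vertex 4.8 0.4 1.2
   vertex 4.6 4.6 1.4
  endloop
 endfacet
 facet normal -0.508 -0.516 -0.690
  outer loop
   vertex 4.4 2.4 0.0
   vertex 4.8 0.4 1.2
   vertex 0.6 3.2 2.2
  endloop
 endfacet
 facet normal -0.340 0.527 -0.779
  outer loop
   vertex 4.4 2.4 0.0
   vertex 0.6 3.2 2.2
   vertex 4.6 4.6 1.4
  endloop
 endfacet
 facet normal 0.972 0.057 -0.229
  outer loop
   vertex 4.4 2.4 0.0
   vertex 4.6 4.6 1.4
   vertex 4.8 0.4 1.2
  endloop
 endfacet
 facet normal -0.172 0.811 0.559
  outer loop
   vertex 3.2 3.2 3.0
   vertex 4.6 4.6 1.4
   vertex 0.6 3.2 2.2
  endloop
 endfacet
 facet normal -0.267 0.420 0.868
  outer loop
   vertex 3.2 3.2 3.0
   vertex 0.6 3.2 2.2
   vertex 4.0 0.4 4.6
  endloop
 endfacet
 facet normal 0.342 0.538 0.770
  outer loop
   vertex 3.2 3.2 3.0
   vertex 4.0 0.4 4.6
   vertex 4.6 4.6 1.4
  endloop
 endfacet
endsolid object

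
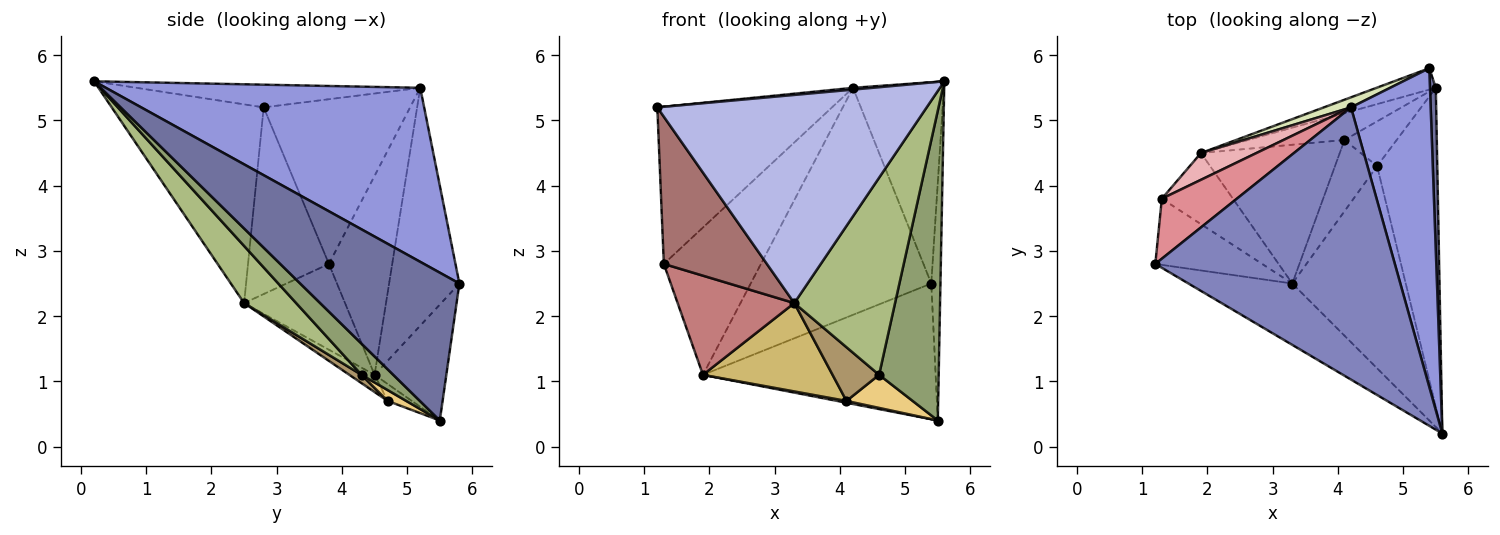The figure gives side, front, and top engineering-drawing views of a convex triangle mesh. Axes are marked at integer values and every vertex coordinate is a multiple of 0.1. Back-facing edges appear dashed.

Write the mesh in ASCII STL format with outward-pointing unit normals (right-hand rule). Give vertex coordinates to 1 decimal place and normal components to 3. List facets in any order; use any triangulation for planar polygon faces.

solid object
 facet normal 0.998 0.057 0.039
  outer loop
   vertex 5.5 5.5 0.4
   vertex 5.4 5.8 2.5
   vertex 5.6 0.2 5.6
  endloop
 endfacet
 facet normal -0.094 -0.007 0.996
  outer loop
   vertex 4.2 5.2 5.5
   vertex 1.2 2.8 5.2
   vertex 5.6 0.2 5.6
  endloop
 endfacet
 facet normal 0.879 0.254 0.403
  outer loop
   vertex 4.2 5.2 5.5
   vertex 5.6 0.2 5.6
   vertex 5.4 5.8 2.5
  endloop
 endfacet
 facet normal -0.476 -0.844 -0.249
  outer loop
   vertex 3.3 2.5 2.2
   vertex 5.6 0.2 5.6
   vertex 1.2 2.8 5.2
  endloop
 endfacet
 facet normal 0.348 -0.653 -0.672
  outer loop
   vertex 4.6 4.3 1.1
   vertex 5.5 5.5 0.4
   vertex 5.6 0.2 5.6
  endloop
 endfacet
 facet normal 0.339 -0.657 -0.674
  outer loop
   vertex 4.6 4.3 1.1
   vertex 5.6 0.2 5.6
   vertex 3.3 2.5 2.2
  endloop
 endfacet
 facet normal -0.291 0.945 -0.149
  outer loop
   vertex 1.9 4.5 1.1
   vertex 5.4 5.8 2.5
   vertex 5.5 5.5 0.4
  endloop
 endfacet
 facet normal -0.362 0.931 0.041
  outer loop
   vertex 1.9 4.5 1.1
   vertex 4.2 5.2 5.5
   vertex 5.4 5.8 2.5
  endloop
 endfacet
 facet normal 0.156 -0.594 -0.789
  outer loop
   vertex 4.1 4.7 0.7
   vertex 4.6 4.3 1.1
   vertex 3.3 2.5 2.2
  endloop
 endfacet
 facet normal -0.104 -0.534 -0.839
  outer loop
   vertex 4.1 4.7 0.7
   vertex 3.3 2.5 2.2
   vertex 1.9 4.5 1.1
  endloop
 endfacet
 facet normal 0.165 -0.586 -0.793
  outer loop
   vertex 4.1 4.7 0.7
   vertex 5.5 5.5 0.4
   vertex 4.6 4.3 1.1
  endloop
 endfacet
 facet normal -0.173 -0.066 -0.983
  outer loop
   vertex 4.1 4.7 0.7
   vertex 1.9 4.5 1.1
   vertex 5.5 5.5 0.4
  endloop
 endfacet
 facet normal -0.582 -0.742 -0.333
  outer loop
   vertex 1.3 3.8 2.8
   vertex 3.3 2.5 2.2
   vertex 1.2 2.8 5.2
  endloop
 endfacet
 facet normal -0.575 -0.665 -0.477
  outer loop
   vertex 1.3 3.8 2.8
   vertex 1.9 4.5 1.1
   vertex 3.3 2.5 2.2
  endloop
 endfacet
 facet normal -0.617 0.736 0.281
  outer loop
   vertex 1.3 3.8 2.8
   vertex 1.2 2.8 5.2
   vertex 4.2 5.2 5.5
  endloop
 endfacet
 facet normal -0.540 0.828 0.150
  outer loop
   vertex 1.3 3.8 2.8
   vertex 4.2 5.2 5.5
   vertex 1.9 4.5 1.1
  endloop
 endfacet
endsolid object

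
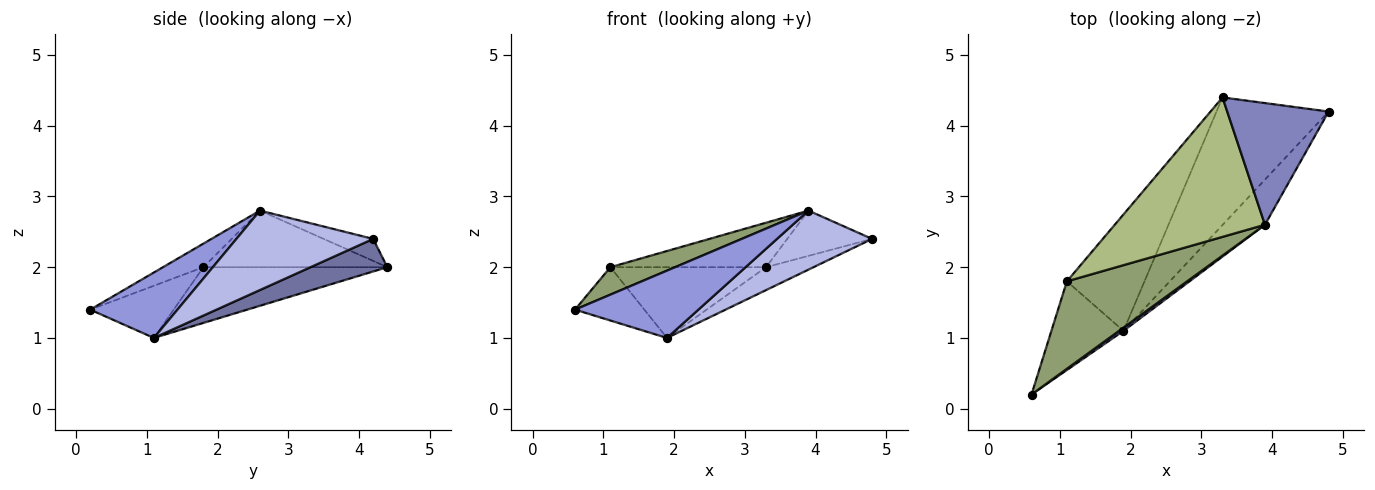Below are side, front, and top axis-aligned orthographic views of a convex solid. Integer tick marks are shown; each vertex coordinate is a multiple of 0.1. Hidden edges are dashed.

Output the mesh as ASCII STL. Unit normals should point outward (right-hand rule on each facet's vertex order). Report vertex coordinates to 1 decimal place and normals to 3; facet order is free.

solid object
 facet normal 0.275 0.170 -0.946
  outer loop
   vertex 1.9 1.1 1.0
   vertex 3.3 4.4 2.0
   vertex 4.8 4.2 2.4
  endloop
 endfacet
 facet normal -0.199 0.342 0.918
  outer loop
   vertex 3.9 2.6 2.8
   vertex 4.8 4.2 2.4
   vertex 3.3 4.4 2.0
  endloop
 endfacet
 facet normal 0.577 -0.816 0.039
  outer loop
   vertex 3.9 2.6 2.8
   vertex 0.6 0.2 1.4
   vertex 1.9 1.1 1.0
  endloop
 endfacet
 facet normal 0.752 -0.523 -0.400
  outer loop
   vertex 3.9 2.6 2.8
   vertex 1.9 1.1 1.0
   vertex 4.8 4.2 2.4
  endloop
 endfacet
 facet normal -0.184 -0.294 0.938
  outer loop
   vertex 1.1 1.8 2.0
   vertex 0.6 0.2 1.4
   vertex 3.9 2.6 2.8
  endloop
 endfacet
 facet normal -0.338 0.286 0.897
  outer loop
   vertex 1.1 1.8 2.0
   vertex 3.9 2.6 2.8
   vertex 3.3 4.4 2.0
  endloop
 endfacet
 facet normal -0.527 0.438 -0.728
  outer loop
   vertex 1.1 1.8 2.0
   vertex 1.9 1.1 1.0
   vertex 0.6 0.2 1.4
  endloop
 endfacet
 facet normal -0.523 0.443 -0.728
  outer loop
   vertex 1.1 1.8 2.0
   vertex 3.3 4.4 2.0
   vertex 1.9 1.1 1.0
  endloop
 endfacet
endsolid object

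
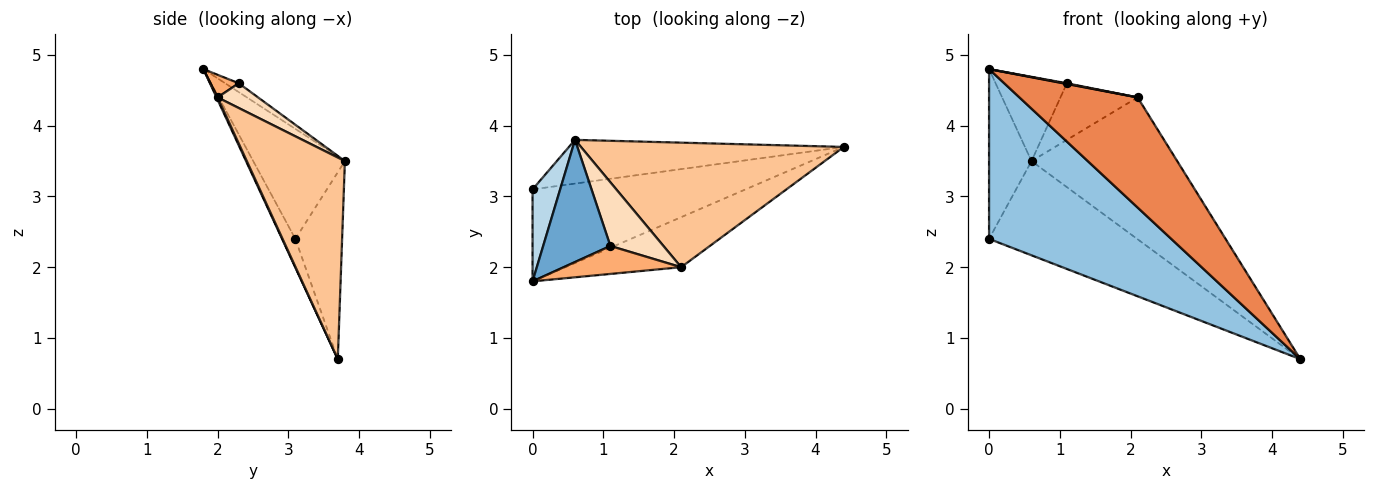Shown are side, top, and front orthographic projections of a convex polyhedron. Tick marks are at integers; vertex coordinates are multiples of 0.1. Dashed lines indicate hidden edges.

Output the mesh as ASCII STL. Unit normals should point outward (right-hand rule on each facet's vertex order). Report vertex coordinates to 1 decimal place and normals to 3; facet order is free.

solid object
 facet normal -0.108 0.564 0.818
  outer loop
   vertex 1.1 2.3 4.6
   vertex 0.6 3.8 3.5
   vertex 0.0 1.8 4.8
  endloop
 endfacet
 facet normal -0.064 -0.877 -0.475
  outer loop
   vertex 0.0 3.1 2.4
   vertex 4.4 3.7 0.7
   vertex 0.0 1.8 4.8
  endloop
 endfacet
 facet normal -0.885 0.410 0.222
  outer loop
   vertex 0.0 3.1 2.4
   vertex 0.0 1.8 4.8
   vertex 0.6 3.8 3.5
  endloop
 endfacet
 facet normal -0.275 0.872 -0.405
  outer loop
   vertex 0.0 3.1 2.4
   vertex 0.6 3.8 3.5
   vertex 4.4 3.7 0.7
  endloop
 endfacet
 facet normal 0.008 -0.911 -0.413
  outer loop
   vertex 2.1 2.0 4.4
   vertex 0.0 1.8 4.8
   vertex 4.4 3.7 0.7
  endloop
 endfacet
 facet normal 0.189 -0.024 0.982
  outer loop
   vertex 2.1 2.0 4.4
   vertex 1.1 2.3 4.6
   vertex 0.0 1.8 4.8
  endloop
 endfacet
 facet normal 0.451 0.671 0.589
  outer loop
   vertex 2.1 2.0 4.4
   vertex 4.4 3.7 0.7
   vertex 0.6 3.8 3.5
  endloop
 endfacet
 facet normal 0.329 0.627 0.706
  outer loop
   vertex 2.1 2.0 4.4
   vertex 0.6 3.8 3.5
   vertex 1.1 2.3 4.6
  endloop
 endfacet
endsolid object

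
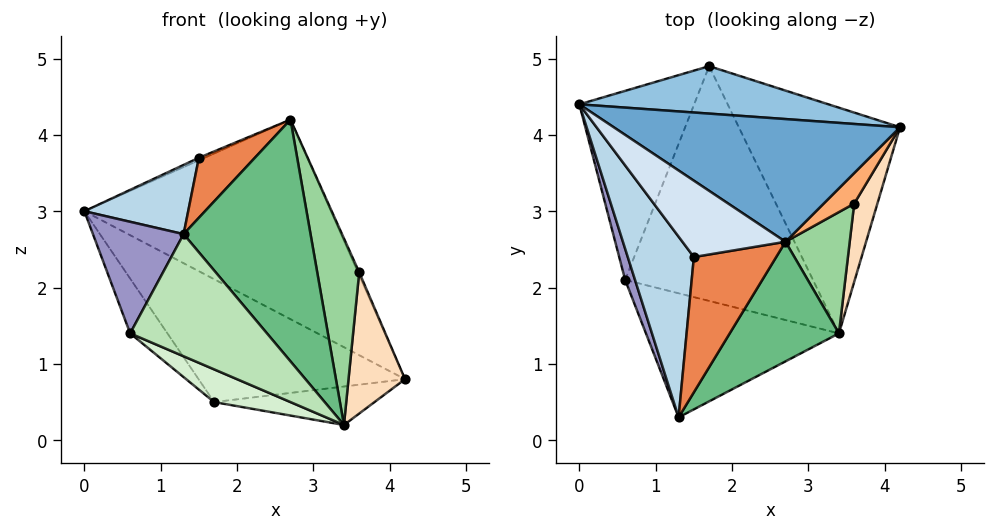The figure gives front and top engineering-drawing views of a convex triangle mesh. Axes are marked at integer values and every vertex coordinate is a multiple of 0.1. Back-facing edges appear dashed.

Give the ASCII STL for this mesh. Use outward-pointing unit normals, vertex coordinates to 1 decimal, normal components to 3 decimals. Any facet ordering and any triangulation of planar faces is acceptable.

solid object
 facet normal 0.318 0.808 0.497
  outer loop
   vertex 2.7 2.6 4.2
   vertex 4.2 4.1 0.8
   vertex 0.0 4.4 3.0
  endloop
 endfacet
 facet normal 0.247 0.904 0.349
  outer loop
   vertex 1.7 4.9 0.5
   vertex 0.0 4.4 3.0
   vertex 4.2 4.1 0.8
  endloop
 endfacet
 facet normal -0.674 -0.264 0.690
  outer loop
   vertex 1.5 2.4 3.7
   vertex 0.0 4.4 3.0
   vertex 1.3 0.3 2.7
  endloop
 endfacet
 facet normal -0.389 0.031 0.921
  outer loop
   vertex 1.5 2.4 3.7
   vertex 2.7 2.6 4.2
   vertex 0.0 4.4 3.0
  endloop
 endfacet
 facet normal -0.299 -0.387 0.872
  outer loop
   vertex 1.5 2.4 3.7
   vertex 1.3 0.3 2.7
   vertex 2.7 2.6 4.2
  endloop
 endfacet
 facet normal 0.907 0.042 0.419
  outer loop
   vertex 3.6 3.1 2.2
   vertex 4.2 4.1 0.8
   vertex 2.7 2.6 4.2
  endloop
 endfacet
 facet normal 0.170 0.166 -0.971
  outer loop
   vertex 3.4 1.4 0.2
   vertex 1.7 4.9 0.5
   vertex 4.2 4.1 0.8
  endloop
 endfacet
 facet normal 0.933 -0.315 0.175
  outer loop
   vertex 3.4 1.4 0.2
   vertex 4.2 4.1 0.8
   vertex 3.6 3.1 2.2
  endloop
 endfacet
 facet normal 0.706 -0.635 0.314
  outer loop
   vertex 3.4 1.4 0.2
   vertex 2.7 2.6 4.2
   vertex 1.3 0.3 2.7
  endloop
 endfacet
 facet normal 0.859 -0.429 0.279
  outer loop
   vertex 3.4 1.4 0.2
   vertex 3.6 3.1 2.2
   vertex 2.7 2.6 4.2
  endloop
 endfacet
 facet normal -0.433 -0.632 -0.642
  outer loop
   vertex 0.6 2.1 1.4
   vertex 3.4 1.4 0.2
   vertex 1.3 0.3 2.7
  endloop
 endfacet
 facet normal -0.417 -0.125 -0.900
  outer loop
   vertex 0.6 2.1 1.4
   vertex 1.7 4.9 0.5
   vertex 3.4 1.4 0.2
  endloop
 endfacet
 facet normal -0.948 -0.307 0.086
  outer loop
   vertex 0.6 2.1 1.4
   vertex 1.3 0.3 2.7
   vertex 0.0 4.4 3.0
  endloop
 endfacet
 facet normal -0.831 0.155 -0.534
  outer loop
   vertex 0.6 2.1 1.4
   vertex 0.0 4.4 3.0
   vertex 1.7 4.9 0.5
  endloop
 endfacet
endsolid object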